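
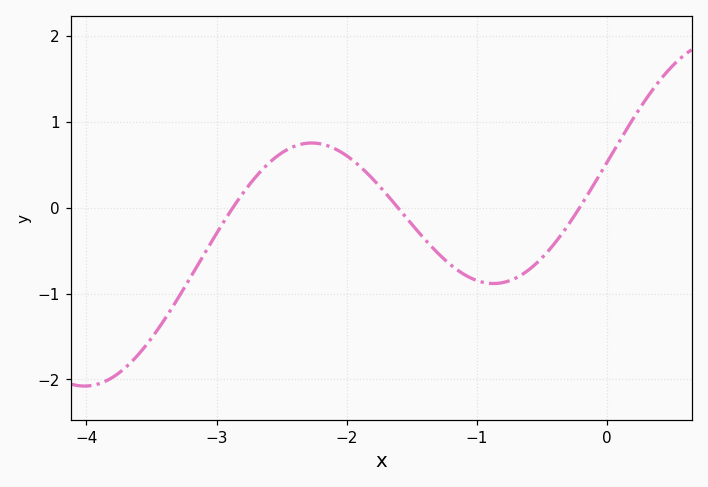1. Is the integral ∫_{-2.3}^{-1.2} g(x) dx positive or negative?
positive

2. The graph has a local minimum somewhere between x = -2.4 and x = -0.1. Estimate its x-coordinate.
-0.872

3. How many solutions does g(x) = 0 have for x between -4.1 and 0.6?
3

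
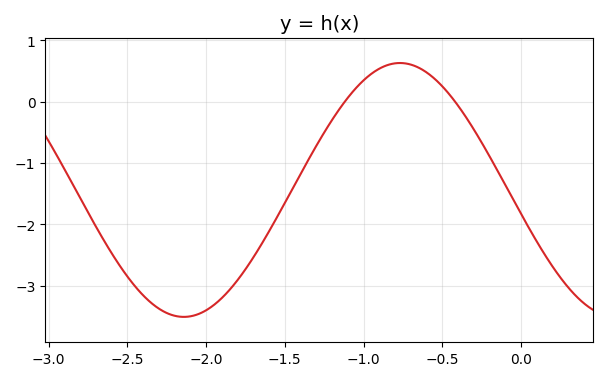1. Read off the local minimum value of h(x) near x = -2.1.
-3.51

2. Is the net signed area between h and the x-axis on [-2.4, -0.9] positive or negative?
negative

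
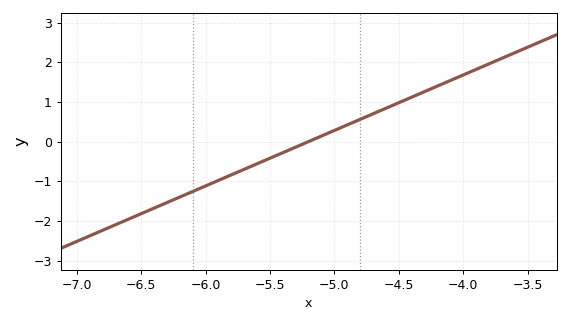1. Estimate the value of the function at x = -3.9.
1.8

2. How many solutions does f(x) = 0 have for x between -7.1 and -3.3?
1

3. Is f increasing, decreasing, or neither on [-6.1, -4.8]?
increasing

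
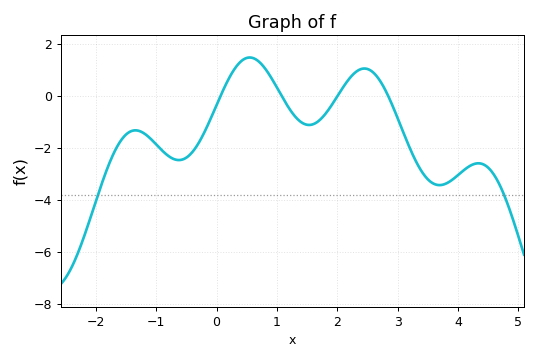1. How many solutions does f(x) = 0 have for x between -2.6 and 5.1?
4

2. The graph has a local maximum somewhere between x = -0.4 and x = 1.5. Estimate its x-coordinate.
0.6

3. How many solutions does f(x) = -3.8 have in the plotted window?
2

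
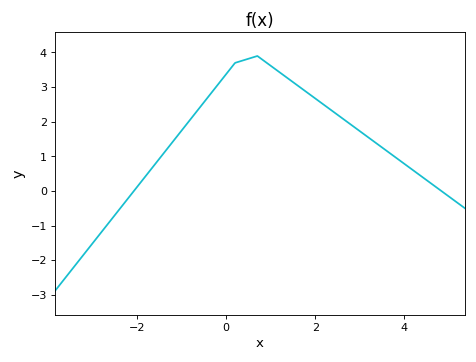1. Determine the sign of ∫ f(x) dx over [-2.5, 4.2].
positive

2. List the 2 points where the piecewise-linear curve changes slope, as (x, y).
(0.2, 3.7); (0.7, 3.9)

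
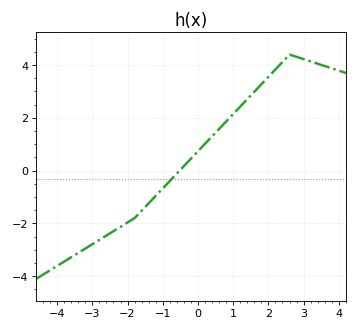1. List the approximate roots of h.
-0.6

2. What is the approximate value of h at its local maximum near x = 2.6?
4.4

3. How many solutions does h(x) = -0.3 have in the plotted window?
1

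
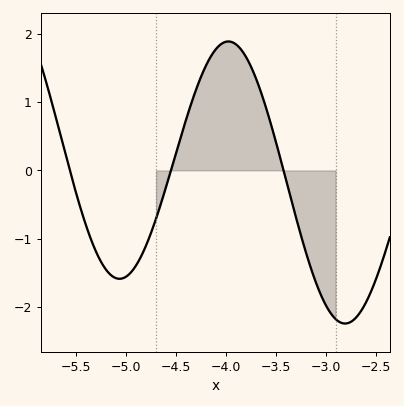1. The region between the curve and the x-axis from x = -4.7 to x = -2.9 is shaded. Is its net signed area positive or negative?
positive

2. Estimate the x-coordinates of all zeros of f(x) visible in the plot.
-5.55, -4.55, -3.4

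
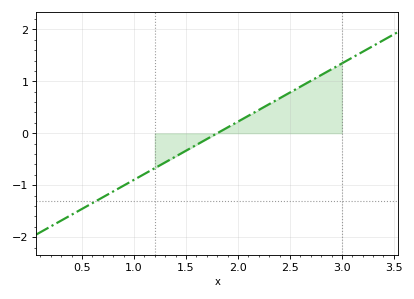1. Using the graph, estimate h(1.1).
-0.8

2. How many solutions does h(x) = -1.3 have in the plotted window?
1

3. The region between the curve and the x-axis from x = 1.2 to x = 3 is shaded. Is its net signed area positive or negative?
positive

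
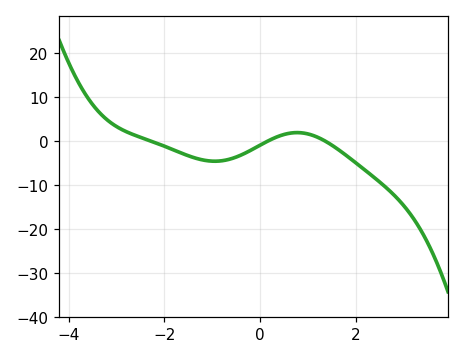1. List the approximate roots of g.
-2.2, 0.2, 1.4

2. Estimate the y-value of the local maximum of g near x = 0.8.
2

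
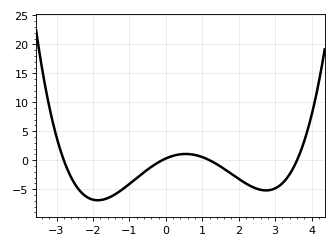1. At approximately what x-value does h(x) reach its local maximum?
0.543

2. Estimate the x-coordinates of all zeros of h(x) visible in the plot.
-2.8, -0.1, 1.2, 3.6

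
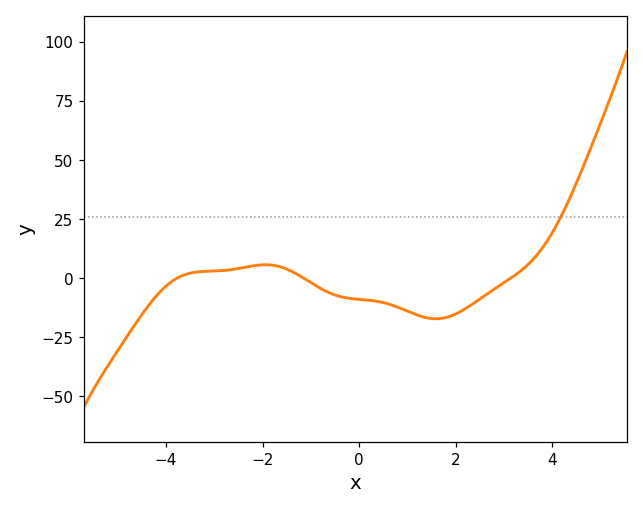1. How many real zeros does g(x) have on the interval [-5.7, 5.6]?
3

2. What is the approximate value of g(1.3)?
-16.4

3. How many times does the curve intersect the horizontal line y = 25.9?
1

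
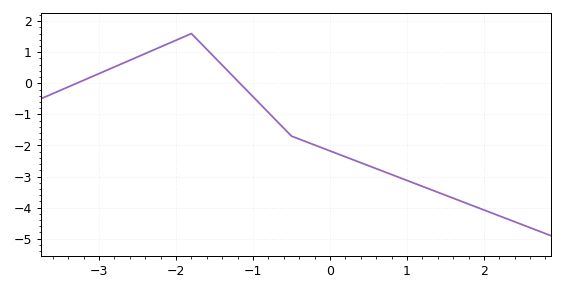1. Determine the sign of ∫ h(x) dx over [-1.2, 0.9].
negative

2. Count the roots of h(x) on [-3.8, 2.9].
2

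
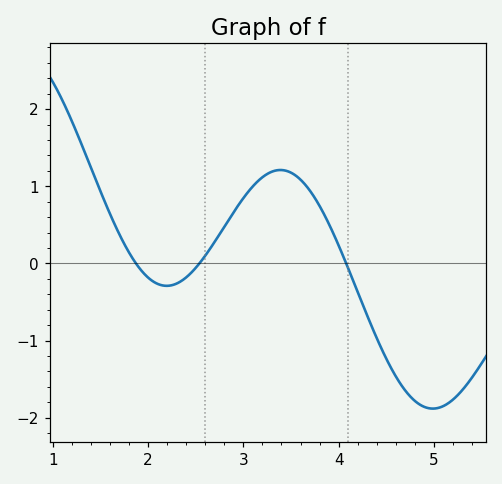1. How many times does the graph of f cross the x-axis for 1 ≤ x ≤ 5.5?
3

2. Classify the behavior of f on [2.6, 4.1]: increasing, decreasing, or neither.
neither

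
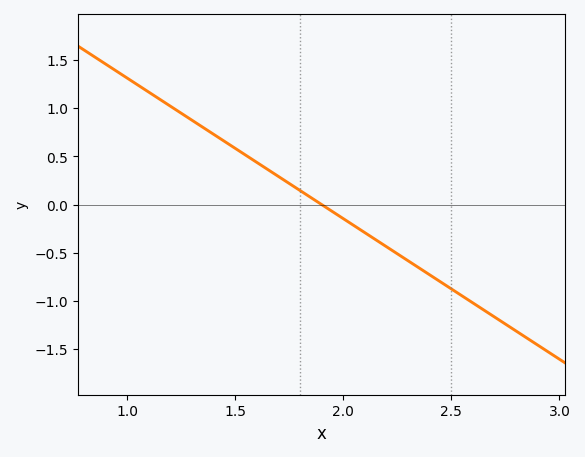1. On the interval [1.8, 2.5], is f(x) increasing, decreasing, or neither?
decreasing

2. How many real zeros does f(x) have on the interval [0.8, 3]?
1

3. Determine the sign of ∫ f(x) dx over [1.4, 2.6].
negative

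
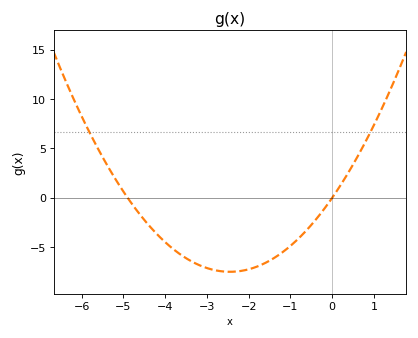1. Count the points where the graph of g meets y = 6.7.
2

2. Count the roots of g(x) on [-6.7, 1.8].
2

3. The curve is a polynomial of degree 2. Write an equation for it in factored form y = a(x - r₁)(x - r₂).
y = 1.25(x + 4.9)(x - 0)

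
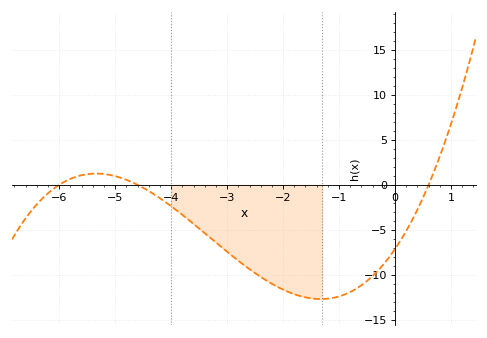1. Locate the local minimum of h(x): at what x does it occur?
-1.4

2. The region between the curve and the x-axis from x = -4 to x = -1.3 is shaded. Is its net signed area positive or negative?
negative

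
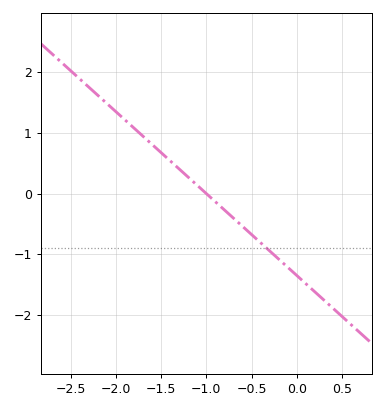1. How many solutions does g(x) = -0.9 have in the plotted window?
1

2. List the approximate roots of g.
-1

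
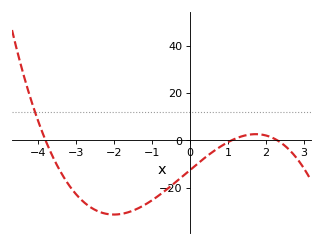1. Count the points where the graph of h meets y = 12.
1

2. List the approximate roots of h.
-3.8, 1.2, 2.2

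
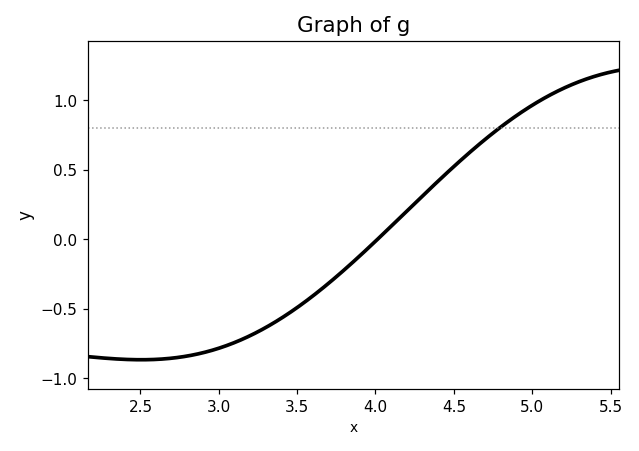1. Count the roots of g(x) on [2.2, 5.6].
1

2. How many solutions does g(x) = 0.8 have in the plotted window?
1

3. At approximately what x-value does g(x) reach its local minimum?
2.5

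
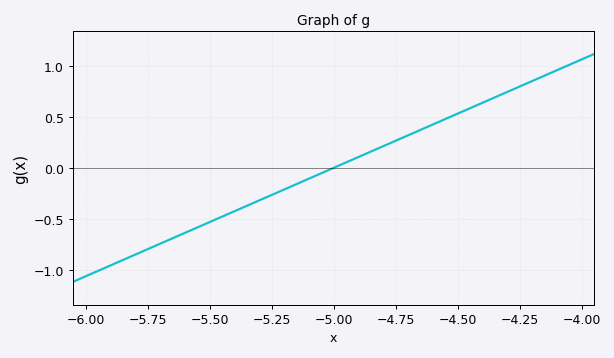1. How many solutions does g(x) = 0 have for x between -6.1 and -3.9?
1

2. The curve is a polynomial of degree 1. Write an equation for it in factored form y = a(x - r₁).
y = 1.06(x + 5)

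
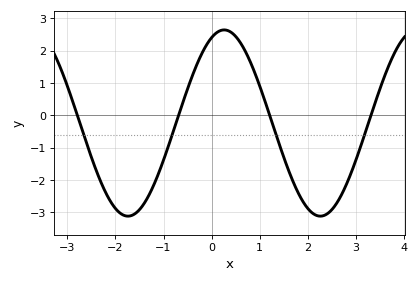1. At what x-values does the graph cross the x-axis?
-2.79, -0.686, 1.21, 3.32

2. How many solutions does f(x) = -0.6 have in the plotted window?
4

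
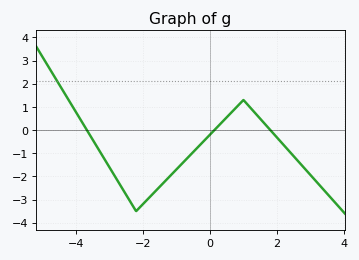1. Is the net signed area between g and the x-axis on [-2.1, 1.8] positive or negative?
negative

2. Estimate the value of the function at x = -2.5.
-2.78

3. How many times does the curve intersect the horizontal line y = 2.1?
1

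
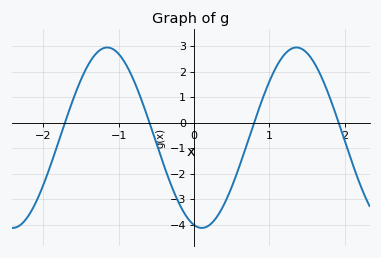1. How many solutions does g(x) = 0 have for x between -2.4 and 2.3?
4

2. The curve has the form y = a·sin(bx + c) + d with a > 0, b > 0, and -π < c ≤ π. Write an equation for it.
y = 3.54sin(2.5x - 1.83) - 0.59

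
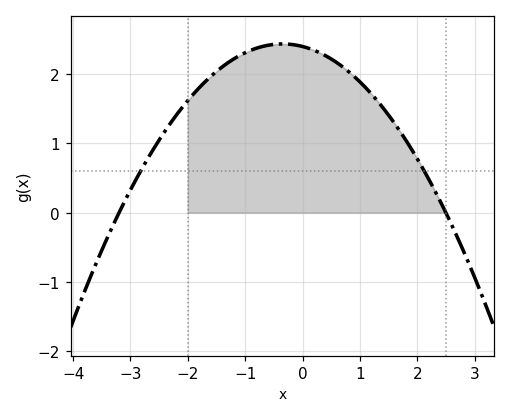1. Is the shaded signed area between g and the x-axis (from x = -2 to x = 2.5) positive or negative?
positive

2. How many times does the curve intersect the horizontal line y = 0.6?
2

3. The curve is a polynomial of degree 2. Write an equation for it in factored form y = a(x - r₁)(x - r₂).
y = -0.3(x + 3.2)(x - 2.5)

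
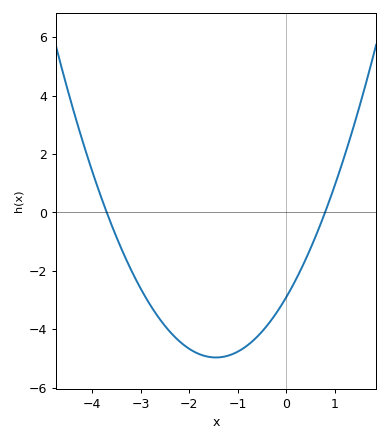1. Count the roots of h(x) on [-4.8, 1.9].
2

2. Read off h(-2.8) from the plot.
-3.18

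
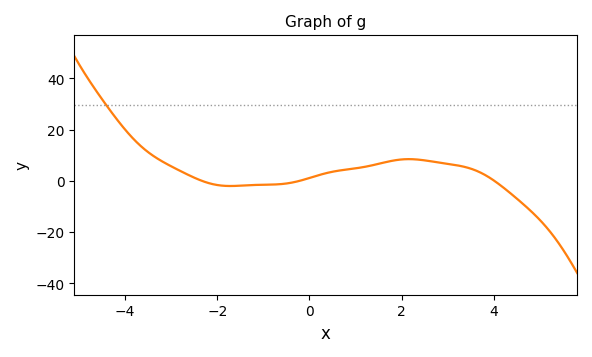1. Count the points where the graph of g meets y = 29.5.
1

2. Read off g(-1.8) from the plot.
-2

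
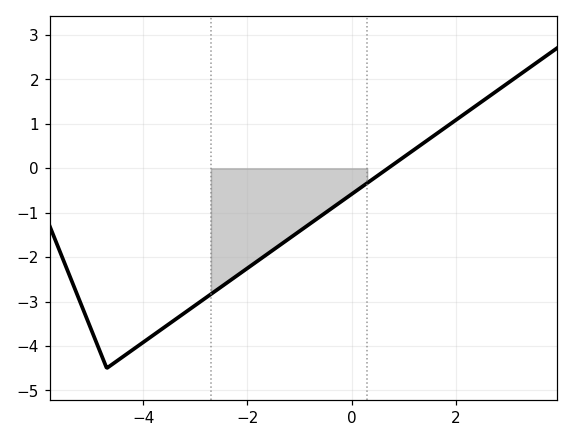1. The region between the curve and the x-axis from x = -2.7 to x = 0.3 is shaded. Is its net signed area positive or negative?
negative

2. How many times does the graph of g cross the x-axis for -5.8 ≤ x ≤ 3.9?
1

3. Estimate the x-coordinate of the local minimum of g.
-4.7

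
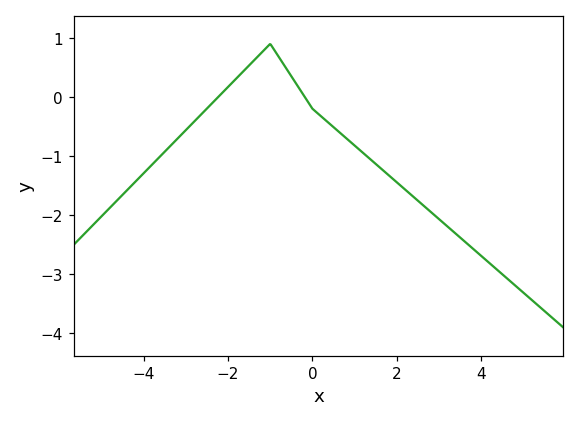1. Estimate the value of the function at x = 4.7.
-3.13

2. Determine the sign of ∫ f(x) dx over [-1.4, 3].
negative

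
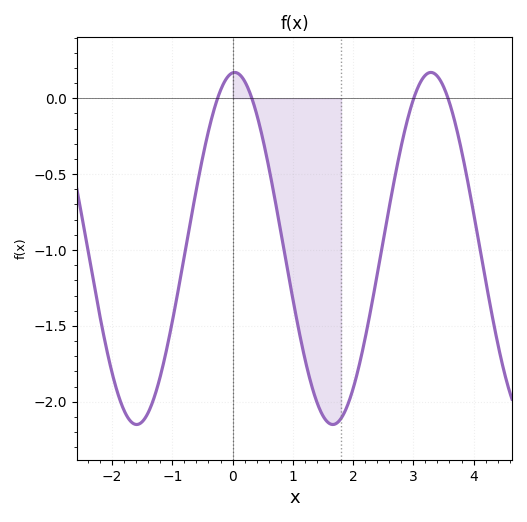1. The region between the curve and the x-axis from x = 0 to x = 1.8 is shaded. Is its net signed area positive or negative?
negative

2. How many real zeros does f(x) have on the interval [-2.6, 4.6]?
4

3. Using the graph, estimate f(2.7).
-0.5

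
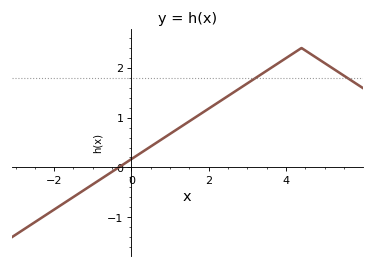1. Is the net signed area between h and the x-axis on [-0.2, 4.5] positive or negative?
positive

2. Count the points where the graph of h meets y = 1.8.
2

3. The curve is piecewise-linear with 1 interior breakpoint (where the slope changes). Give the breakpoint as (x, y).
(4.4, 2.4)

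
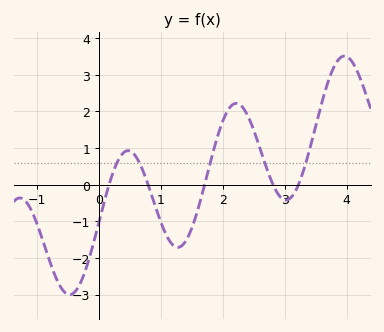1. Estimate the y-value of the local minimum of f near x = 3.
-0.4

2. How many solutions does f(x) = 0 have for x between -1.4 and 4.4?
5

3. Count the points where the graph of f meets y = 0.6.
5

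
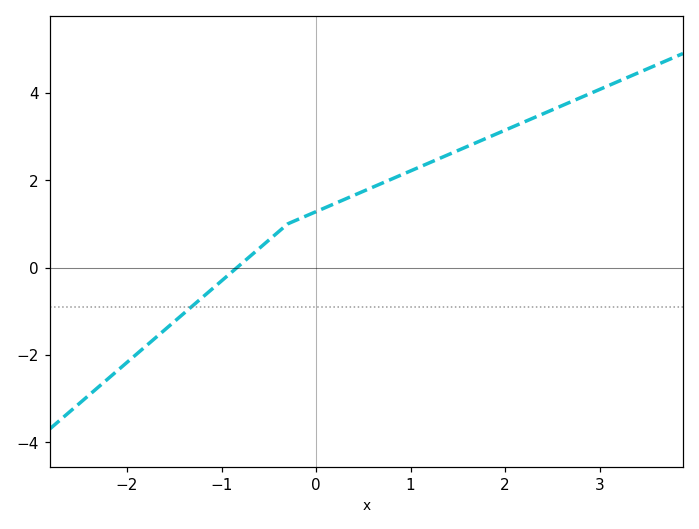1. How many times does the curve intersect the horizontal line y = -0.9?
1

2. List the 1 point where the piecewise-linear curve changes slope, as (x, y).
(-0.3, 1)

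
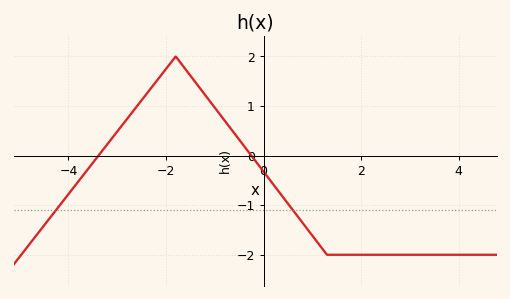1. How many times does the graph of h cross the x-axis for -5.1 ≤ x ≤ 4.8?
2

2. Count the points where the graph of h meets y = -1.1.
2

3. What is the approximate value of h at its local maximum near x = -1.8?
2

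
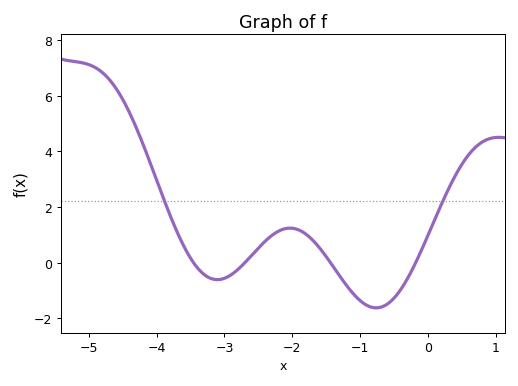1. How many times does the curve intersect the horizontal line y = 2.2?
2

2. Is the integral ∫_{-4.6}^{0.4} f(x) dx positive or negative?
positive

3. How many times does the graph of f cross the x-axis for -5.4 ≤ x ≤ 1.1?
4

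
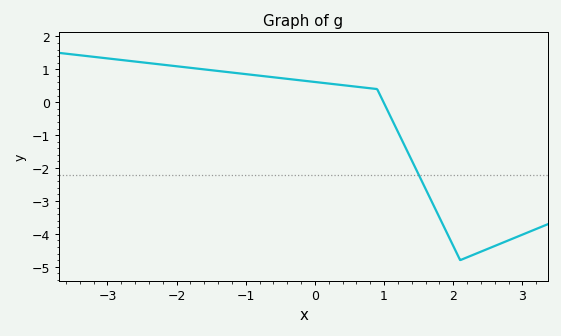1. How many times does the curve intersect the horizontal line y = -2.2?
1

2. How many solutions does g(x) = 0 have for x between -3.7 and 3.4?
1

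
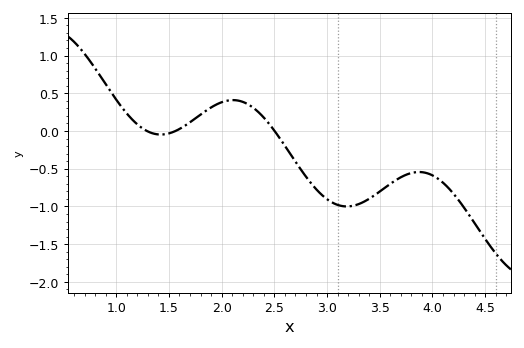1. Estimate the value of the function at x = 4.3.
-1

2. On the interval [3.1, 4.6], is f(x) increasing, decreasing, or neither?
neither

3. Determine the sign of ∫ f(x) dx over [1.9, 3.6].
negative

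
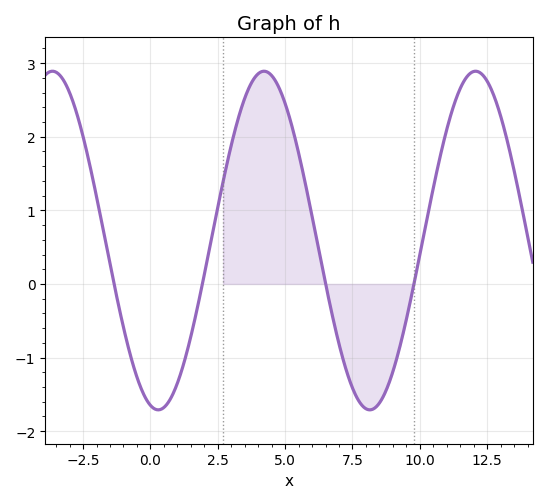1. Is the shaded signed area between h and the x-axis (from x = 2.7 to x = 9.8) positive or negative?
positive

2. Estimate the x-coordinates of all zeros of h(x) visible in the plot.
-1.35, 1.93, 6.5, 9.78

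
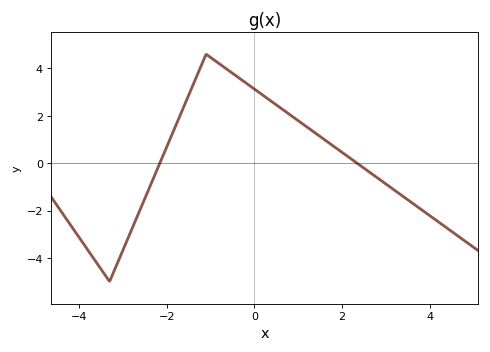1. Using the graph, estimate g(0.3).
2.73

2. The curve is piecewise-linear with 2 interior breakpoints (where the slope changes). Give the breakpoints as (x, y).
(-3.3, -5); (-1.1, 4.6)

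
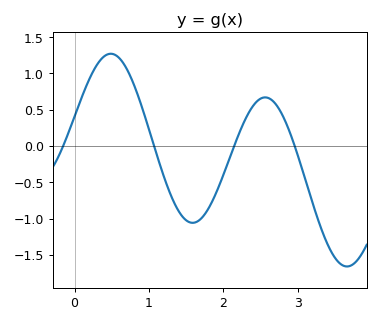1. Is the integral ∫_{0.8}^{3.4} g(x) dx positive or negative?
negative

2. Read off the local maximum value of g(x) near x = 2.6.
0.669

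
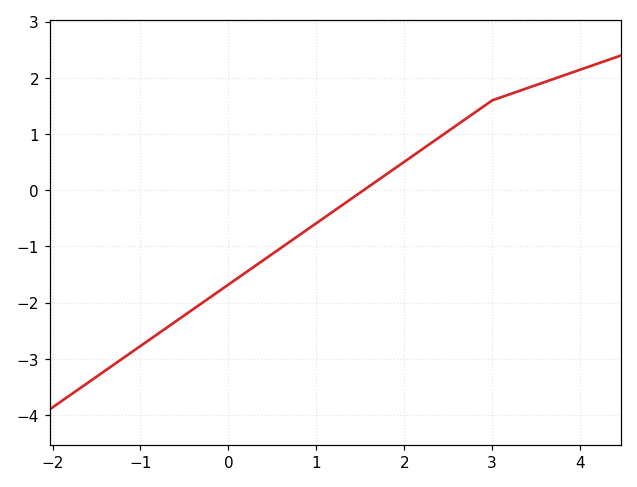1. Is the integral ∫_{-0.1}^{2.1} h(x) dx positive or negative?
negative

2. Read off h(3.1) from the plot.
1.65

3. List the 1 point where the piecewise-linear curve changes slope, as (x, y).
(3, 1.6)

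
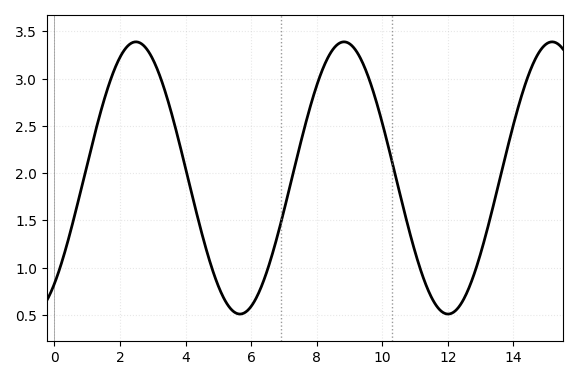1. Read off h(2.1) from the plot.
3.3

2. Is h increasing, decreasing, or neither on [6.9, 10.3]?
neither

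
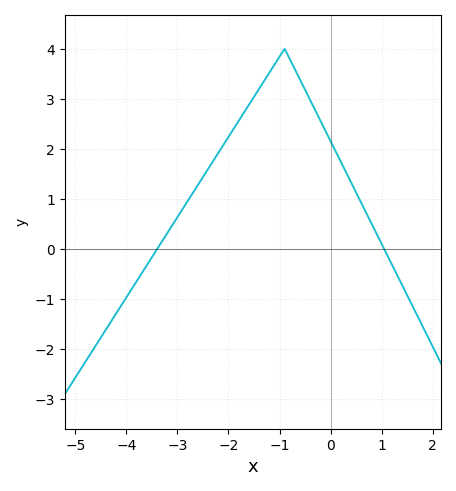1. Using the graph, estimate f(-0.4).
3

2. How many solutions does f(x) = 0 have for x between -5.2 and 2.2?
2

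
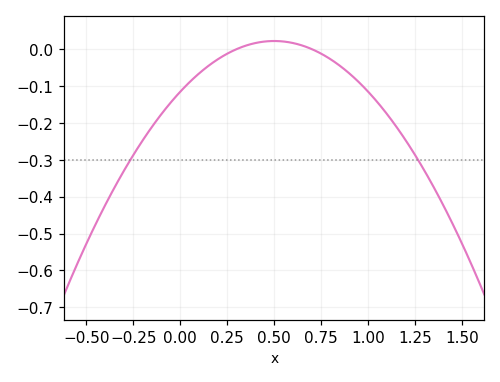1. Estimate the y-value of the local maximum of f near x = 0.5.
0.022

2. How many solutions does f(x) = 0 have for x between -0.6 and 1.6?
2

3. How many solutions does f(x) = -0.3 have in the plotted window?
2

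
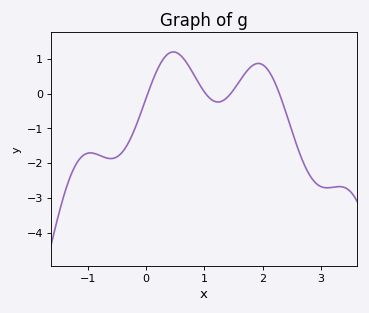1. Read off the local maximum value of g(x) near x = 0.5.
1.2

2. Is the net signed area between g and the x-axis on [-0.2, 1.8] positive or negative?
positive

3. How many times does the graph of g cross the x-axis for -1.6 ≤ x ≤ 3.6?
4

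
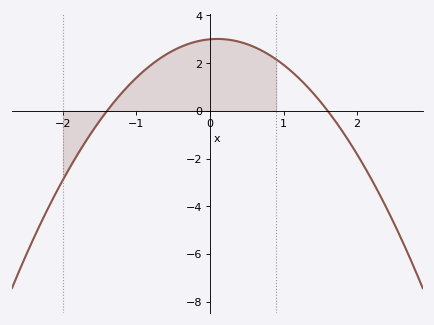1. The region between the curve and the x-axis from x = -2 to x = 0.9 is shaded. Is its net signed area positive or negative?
positive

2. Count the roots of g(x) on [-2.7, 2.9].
2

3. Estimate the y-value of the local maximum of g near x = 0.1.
3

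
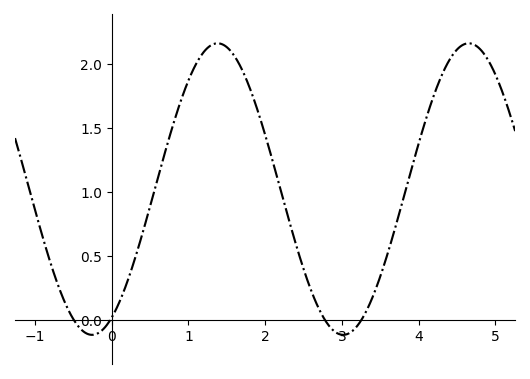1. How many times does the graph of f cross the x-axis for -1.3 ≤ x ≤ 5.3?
4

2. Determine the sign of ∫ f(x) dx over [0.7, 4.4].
positive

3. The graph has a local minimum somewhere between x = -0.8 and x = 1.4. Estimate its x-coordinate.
-0.256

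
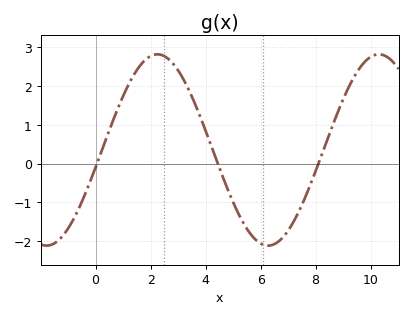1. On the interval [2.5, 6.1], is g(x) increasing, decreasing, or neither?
decreasing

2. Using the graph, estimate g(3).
2.4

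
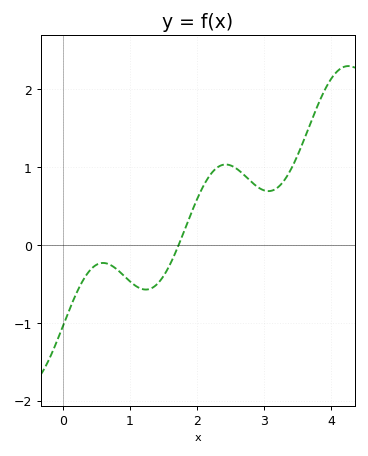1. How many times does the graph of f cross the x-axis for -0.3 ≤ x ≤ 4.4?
1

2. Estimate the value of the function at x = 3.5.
1.15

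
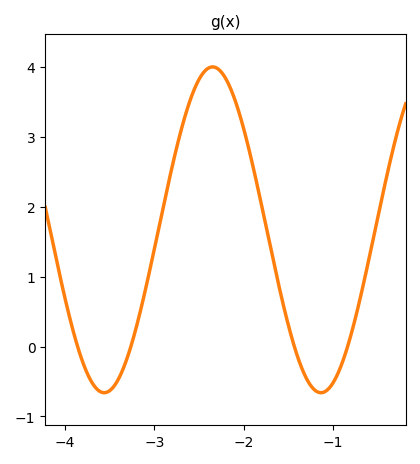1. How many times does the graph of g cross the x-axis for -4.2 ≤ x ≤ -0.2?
4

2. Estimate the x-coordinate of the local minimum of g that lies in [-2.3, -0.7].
-1.1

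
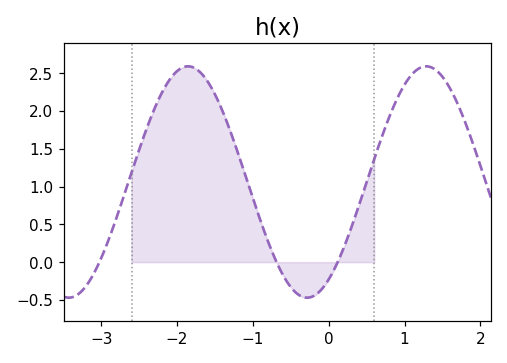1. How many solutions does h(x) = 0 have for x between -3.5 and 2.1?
3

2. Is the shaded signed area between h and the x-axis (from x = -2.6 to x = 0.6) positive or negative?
positive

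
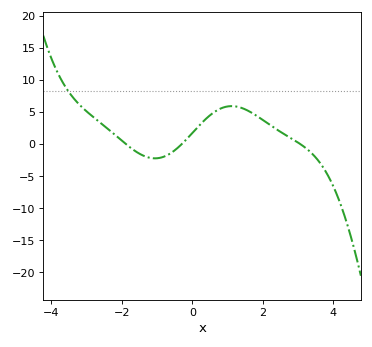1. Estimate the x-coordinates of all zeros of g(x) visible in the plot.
-1.8, -0.2, 3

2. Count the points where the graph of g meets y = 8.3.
1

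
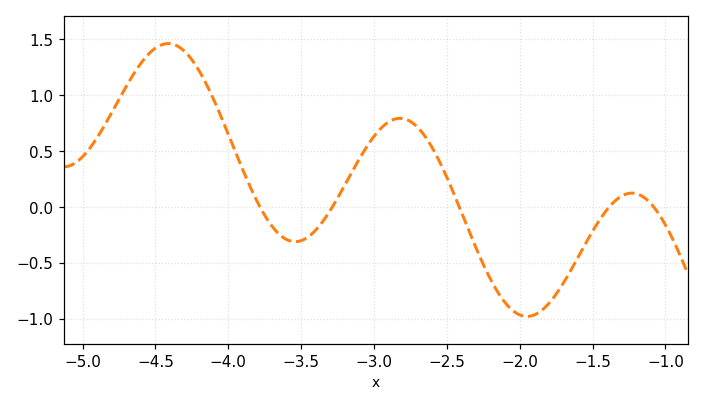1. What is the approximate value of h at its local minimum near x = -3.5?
-0.3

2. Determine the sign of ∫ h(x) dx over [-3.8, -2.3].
positive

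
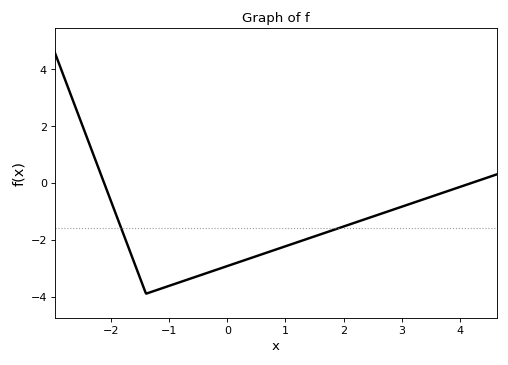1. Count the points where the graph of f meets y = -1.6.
2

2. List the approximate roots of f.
-2.12, 4.2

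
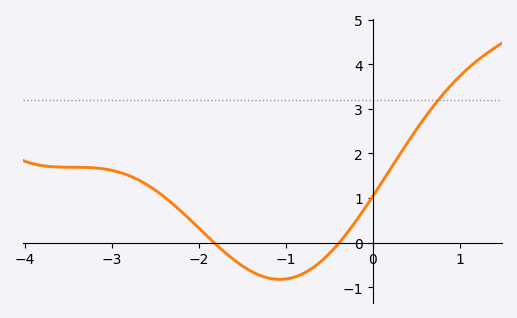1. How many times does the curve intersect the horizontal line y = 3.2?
1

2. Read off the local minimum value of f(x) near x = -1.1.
-0.8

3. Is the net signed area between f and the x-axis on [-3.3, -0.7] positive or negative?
positive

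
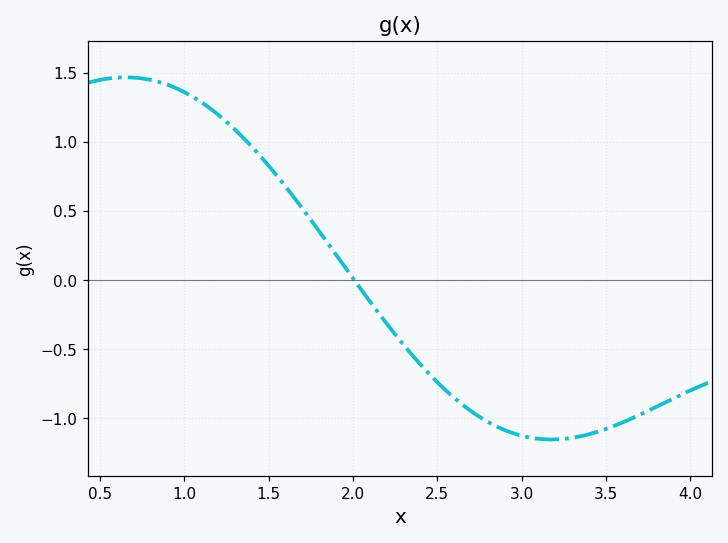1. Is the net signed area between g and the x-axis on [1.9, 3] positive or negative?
negative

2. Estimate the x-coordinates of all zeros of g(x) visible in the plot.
2.01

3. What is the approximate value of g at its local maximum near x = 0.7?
1.47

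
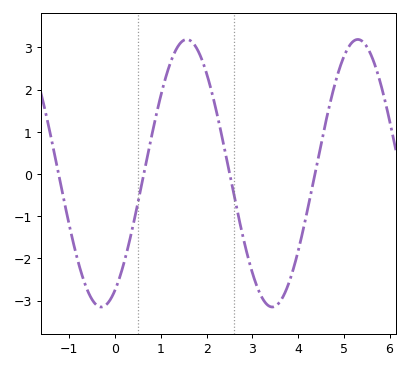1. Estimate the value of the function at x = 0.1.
-2.45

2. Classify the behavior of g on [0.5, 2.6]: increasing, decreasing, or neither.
neither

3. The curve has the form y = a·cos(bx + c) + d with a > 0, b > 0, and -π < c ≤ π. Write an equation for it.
y = 3.17cos(1.68x - 2.63) + 0.02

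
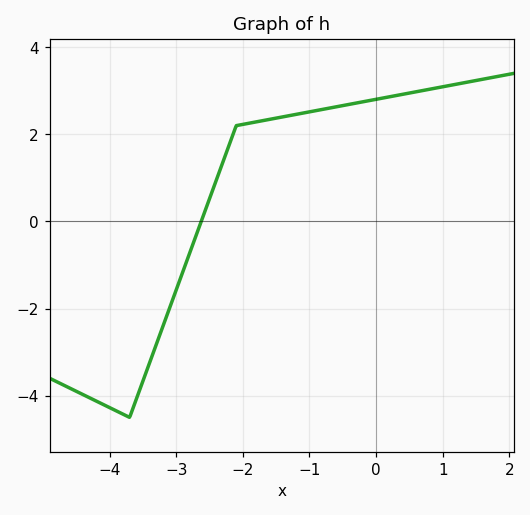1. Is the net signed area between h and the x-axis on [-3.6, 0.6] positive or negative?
positive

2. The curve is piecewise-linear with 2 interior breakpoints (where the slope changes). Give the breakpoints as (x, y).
(-3.7, -4.5); (-2.1, 2.2)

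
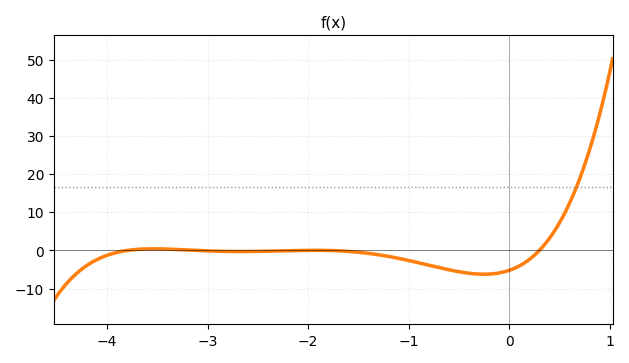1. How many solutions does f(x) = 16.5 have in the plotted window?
1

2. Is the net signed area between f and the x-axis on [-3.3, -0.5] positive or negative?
negative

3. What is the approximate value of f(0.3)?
0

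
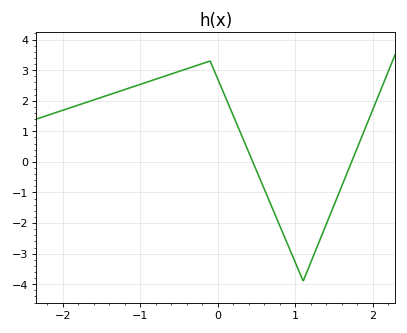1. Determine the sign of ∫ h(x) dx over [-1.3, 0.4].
positive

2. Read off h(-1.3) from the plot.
2.28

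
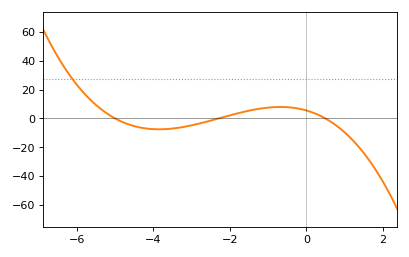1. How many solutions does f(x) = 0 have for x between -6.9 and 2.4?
3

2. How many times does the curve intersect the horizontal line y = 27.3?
1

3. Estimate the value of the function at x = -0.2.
6.84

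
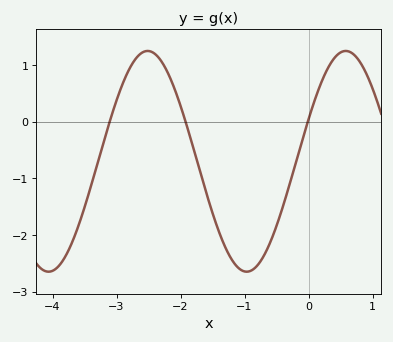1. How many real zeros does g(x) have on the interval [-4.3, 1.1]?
3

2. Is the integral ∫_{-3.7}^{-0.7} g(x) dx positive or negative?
negative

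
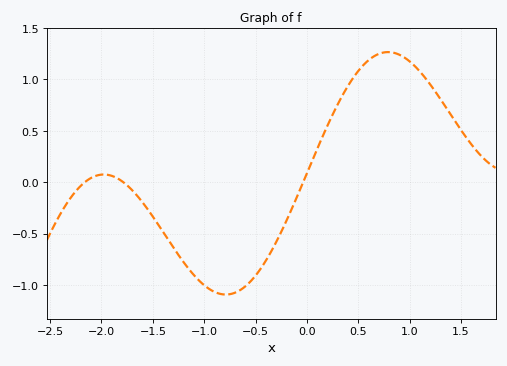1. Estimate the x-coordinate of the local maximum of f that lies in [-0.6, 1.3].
0.8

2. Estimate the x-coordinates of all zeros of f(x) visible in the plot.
-2.2, -1.8, 0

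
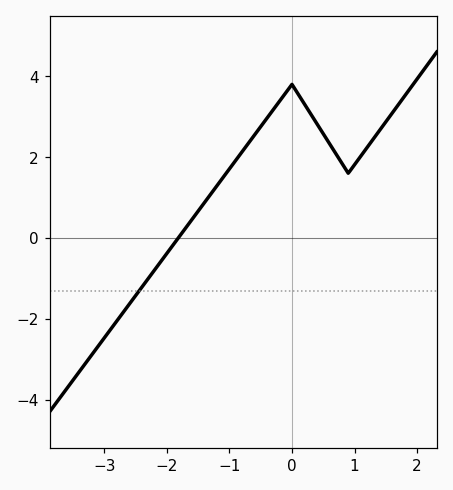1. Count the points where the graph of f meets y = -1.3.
1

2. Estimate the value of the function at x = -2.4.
-1.2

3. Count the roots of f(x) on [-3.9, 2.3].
1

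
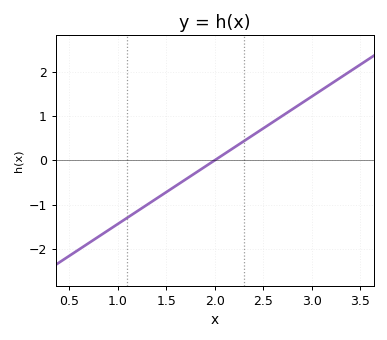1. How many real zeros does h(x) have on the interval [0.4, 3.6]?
1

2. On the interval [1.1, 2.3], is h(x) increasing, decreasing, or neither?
increasing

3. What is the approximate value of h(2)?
0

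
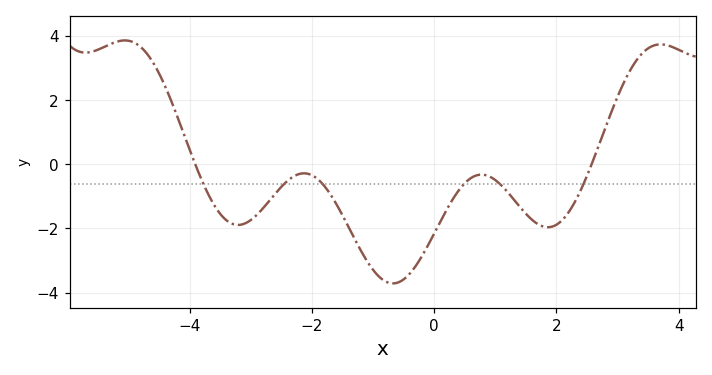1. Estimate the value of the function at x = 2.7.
0.6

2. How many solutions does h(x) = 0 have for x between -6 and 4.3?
2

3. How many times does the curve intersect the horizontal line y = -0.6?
6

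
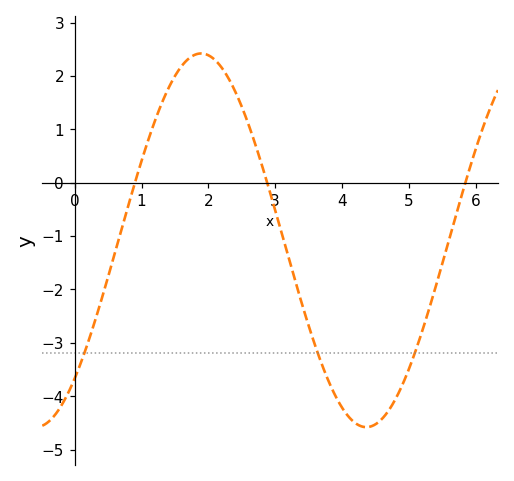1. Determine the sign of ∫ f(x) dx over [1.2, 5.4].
negative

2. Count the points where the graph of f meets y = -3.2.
3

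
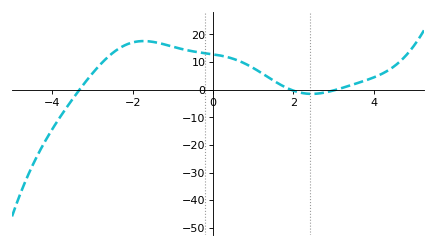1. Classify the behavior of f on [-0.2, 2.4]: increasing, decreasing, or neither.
decreasing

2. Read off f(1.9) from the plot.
0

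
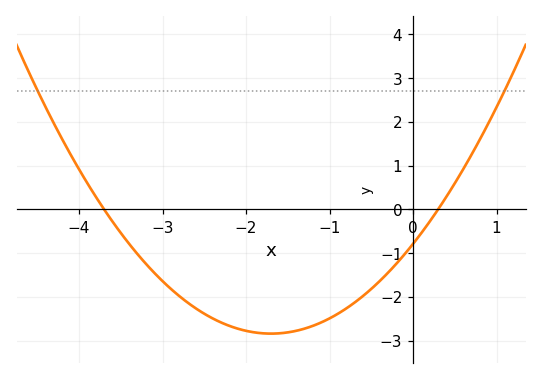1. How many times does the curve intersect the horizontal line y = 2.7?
2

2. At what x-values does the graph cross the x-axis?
-3.7, 0.3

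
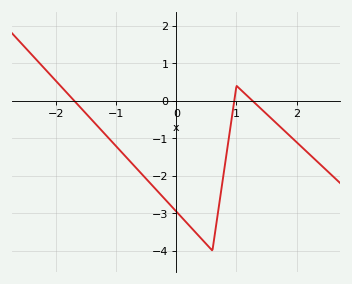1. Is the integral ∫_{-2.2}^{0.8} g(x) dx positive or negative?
negative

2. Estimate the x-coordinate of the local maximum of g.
1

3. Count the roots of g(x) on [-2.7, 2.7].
3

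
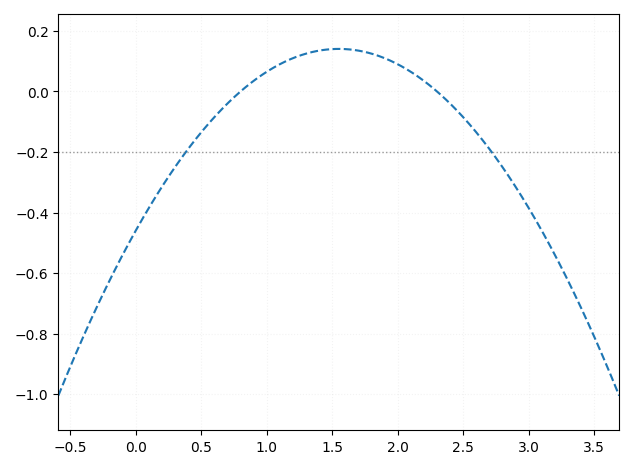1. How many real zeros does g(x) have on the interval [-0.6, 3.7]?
2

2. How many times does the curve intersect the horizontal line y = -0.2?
2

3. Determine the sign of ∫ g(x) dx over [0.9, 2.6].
positive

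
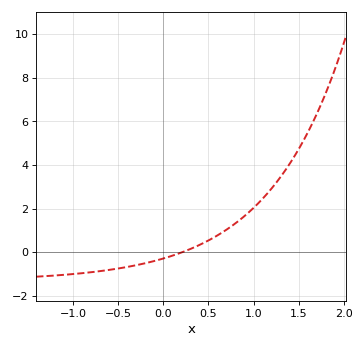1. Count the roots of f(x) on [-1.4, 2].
1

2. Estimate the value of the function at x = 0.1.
-0.161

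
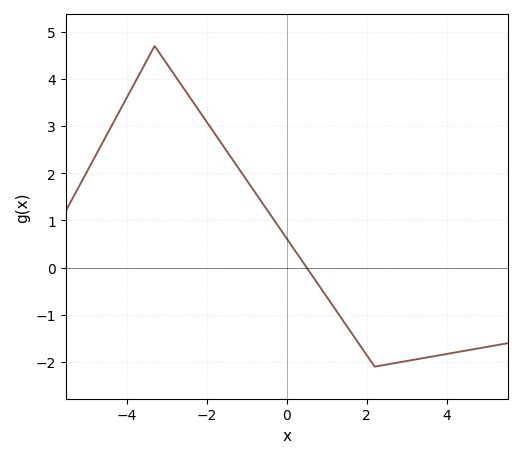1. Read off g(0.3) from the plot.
0.249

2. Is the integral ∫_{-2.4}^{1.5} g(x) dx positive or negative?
positive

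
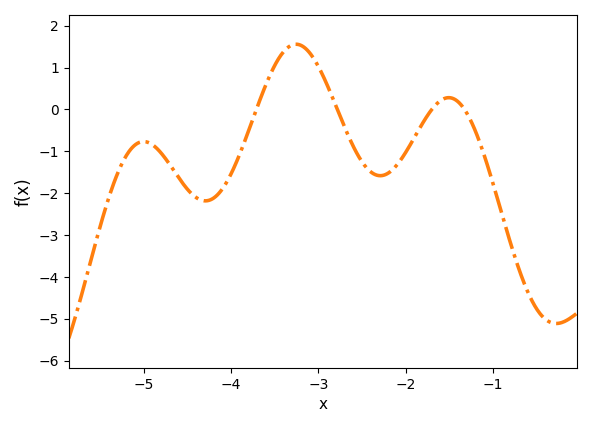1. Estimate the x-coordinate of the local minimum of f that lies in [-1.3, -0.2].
-0.271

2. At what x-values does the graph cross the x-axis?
-3.71, -2.78, -1.7, -1.32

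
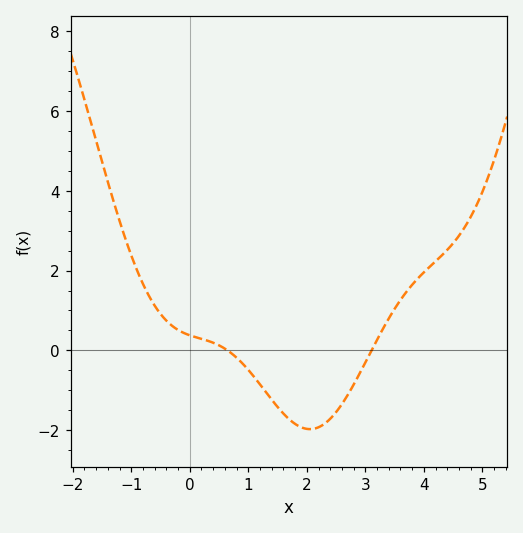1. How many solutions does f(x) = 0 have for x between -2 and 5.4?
2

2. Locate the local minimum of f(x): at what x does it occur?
2.05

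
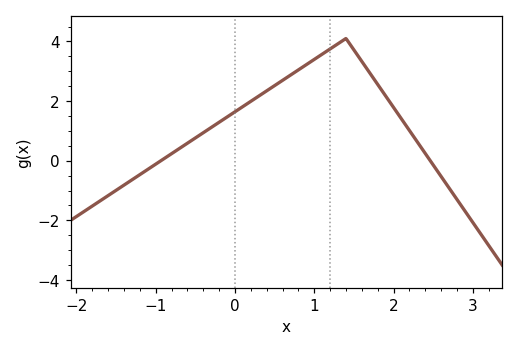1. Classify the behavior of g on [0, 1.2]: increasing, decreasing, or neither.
increasing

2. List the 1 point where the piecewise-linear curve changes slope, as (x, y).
(1.4, 4.1)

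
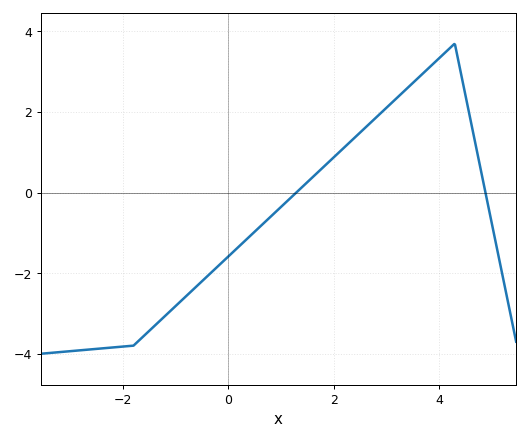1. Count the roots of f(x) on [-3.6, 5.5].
2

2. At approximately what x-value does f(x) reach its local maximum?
4.3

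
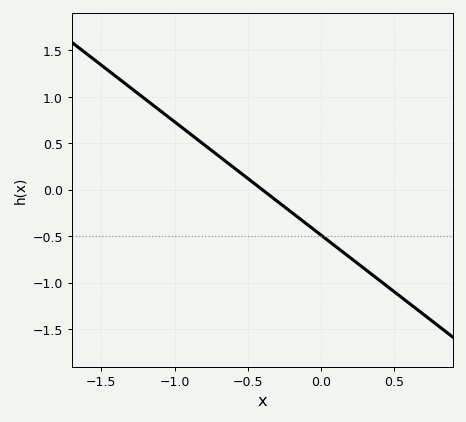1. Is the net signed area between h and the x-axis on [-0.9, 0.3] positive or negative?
negative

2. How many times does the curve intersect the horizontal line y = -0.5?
1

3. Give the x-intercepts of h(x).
-0.4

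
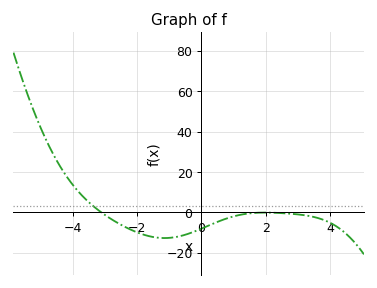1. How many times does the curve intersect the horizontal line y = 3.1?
1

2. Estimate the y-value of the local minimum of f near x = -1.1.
-12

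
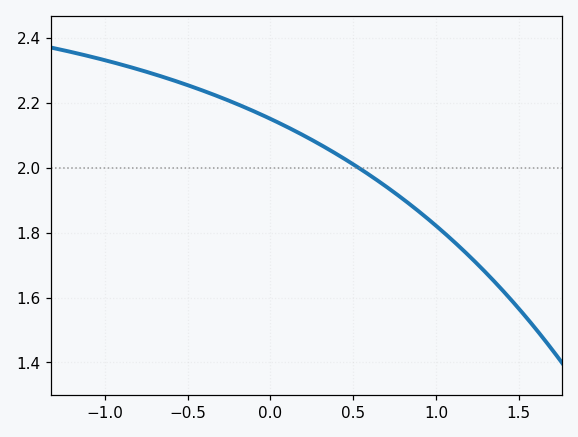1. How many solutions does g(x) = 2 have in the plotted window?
1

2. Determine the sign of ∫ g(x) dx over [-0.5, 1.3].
positive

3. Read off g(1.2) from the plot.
1.73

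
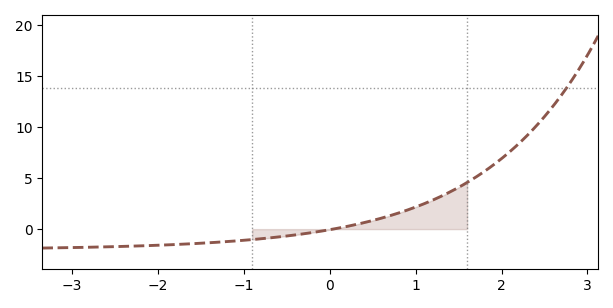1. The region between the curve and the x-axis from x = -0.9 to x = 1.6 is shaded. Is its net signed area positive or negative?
positive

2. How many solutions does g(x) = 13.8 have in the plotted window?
1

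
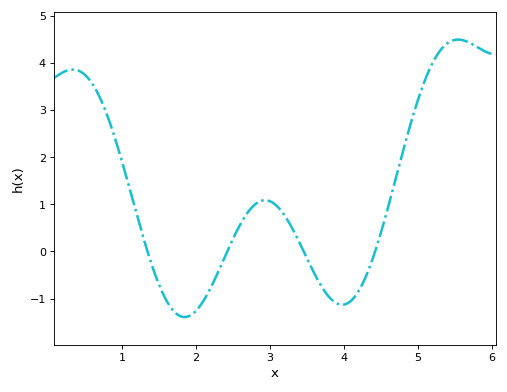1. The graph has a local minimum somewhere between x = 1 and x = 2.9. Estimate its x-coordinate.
1.84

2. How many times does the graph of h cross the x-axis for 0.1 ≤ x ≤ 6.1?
4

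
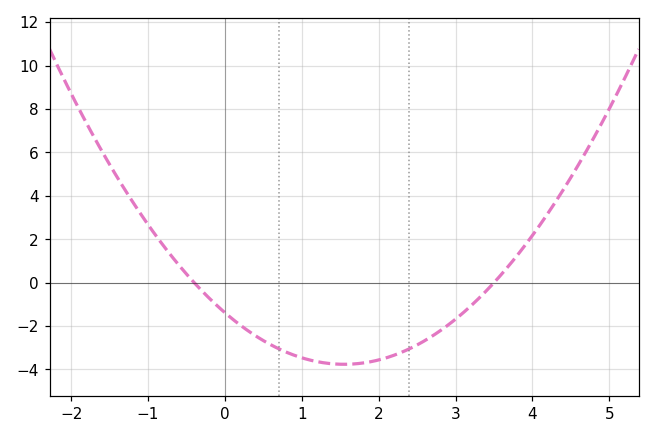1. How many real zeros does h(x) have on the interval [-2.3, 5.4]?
2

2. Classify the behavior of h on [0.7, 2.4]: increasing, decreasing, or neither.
neither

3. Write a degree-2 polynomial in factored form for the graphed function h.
y = 0.99(x + 0.4)(x - 3.5)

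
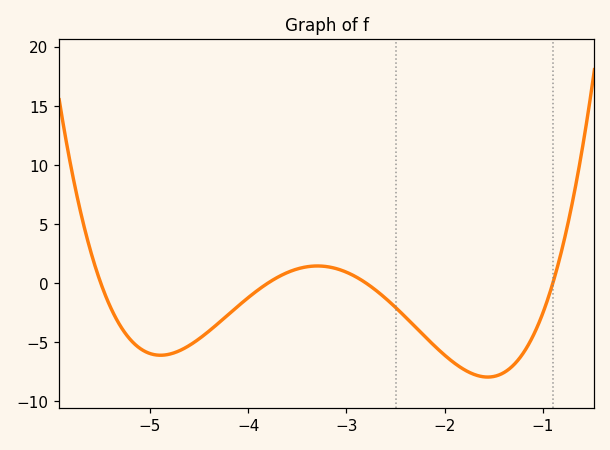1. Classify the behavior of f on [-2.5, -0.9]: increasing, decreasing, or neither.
neither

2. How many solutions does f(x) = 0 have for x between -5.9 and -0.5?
4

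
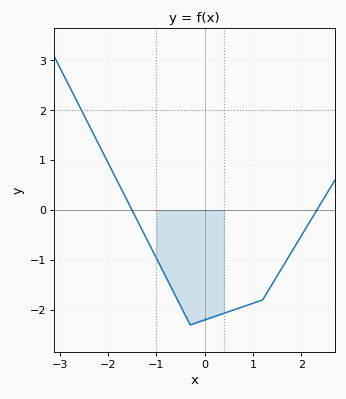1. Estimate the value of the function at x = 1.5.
-1.3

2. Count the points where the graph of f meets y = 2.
1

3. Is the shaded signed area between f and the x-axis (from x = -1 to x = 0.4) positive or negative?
negative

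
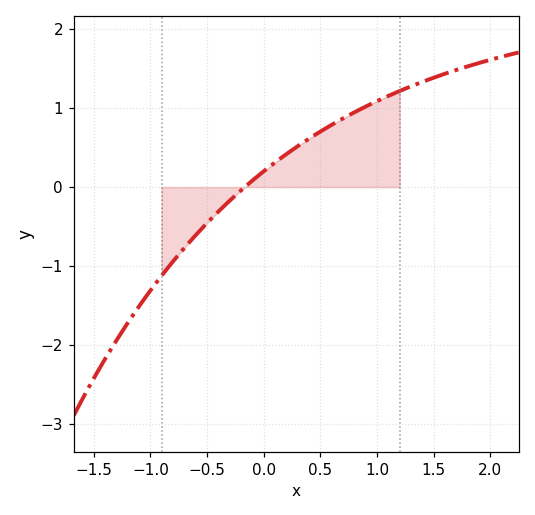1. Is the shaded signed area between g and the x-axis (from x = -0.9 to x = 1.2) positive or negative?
positive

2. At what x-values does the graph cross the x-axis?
-0.2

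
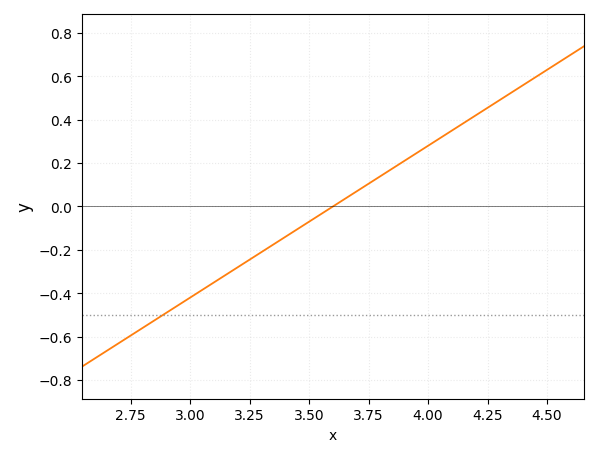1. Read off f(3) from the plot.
-0.42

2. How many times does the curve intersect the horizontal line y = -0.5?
1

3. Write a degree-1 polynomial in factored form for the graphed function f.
y = 0.7(x - 3.6)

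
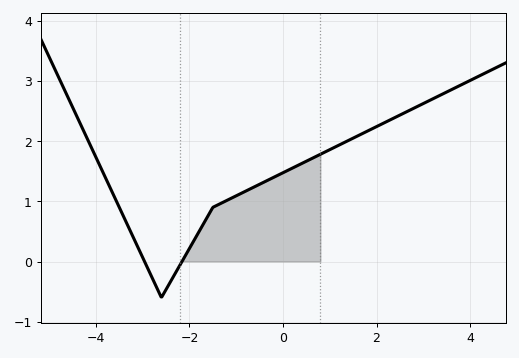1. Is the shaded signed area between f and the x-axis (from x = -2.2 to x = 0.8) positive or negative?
positive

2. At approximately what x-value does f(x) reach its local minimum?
-2.6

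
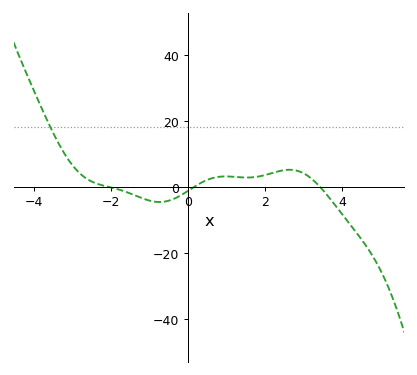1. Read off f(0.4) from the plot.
1.71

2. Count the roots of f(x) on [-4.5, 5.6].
3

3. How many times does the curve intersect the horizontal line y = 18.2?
1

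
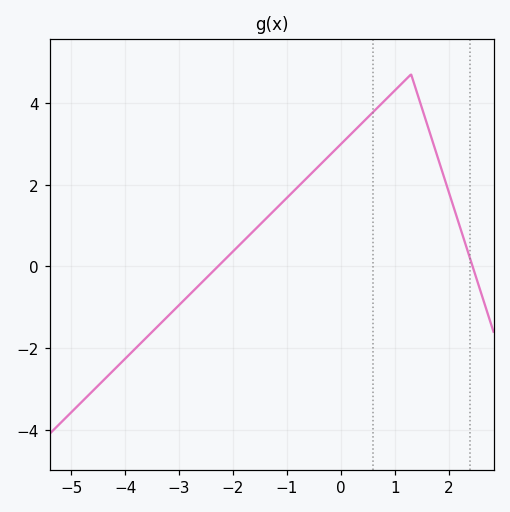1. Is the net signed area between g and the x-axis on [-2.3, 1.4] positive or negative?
positive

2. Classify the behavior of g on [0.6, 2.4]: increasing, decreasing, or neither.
neither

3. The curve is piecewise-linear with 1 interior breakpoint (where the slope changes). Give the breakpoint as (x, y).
(1.3, 4.7)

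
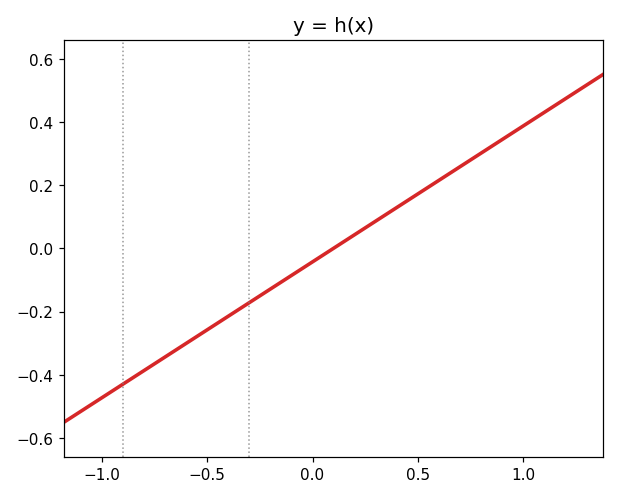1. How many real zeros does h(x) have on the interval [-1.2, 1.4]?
1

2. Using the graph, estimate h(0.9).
0.34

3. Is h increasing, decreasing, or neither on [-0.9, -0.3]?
increasing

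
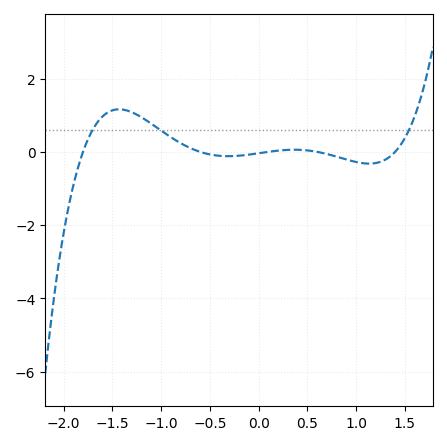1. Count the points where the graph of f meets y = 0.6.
3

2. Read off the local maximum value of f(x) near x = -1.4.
1.2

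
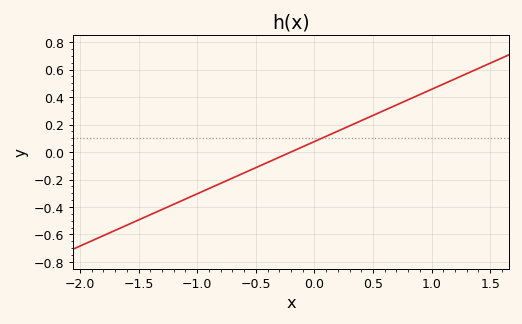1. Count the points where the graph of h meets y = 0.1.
1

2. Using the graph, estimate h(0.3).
0.19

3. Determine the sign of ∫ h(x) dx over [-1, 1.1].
positive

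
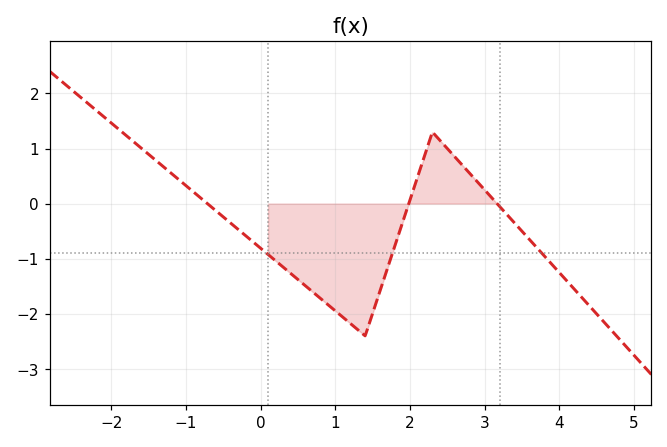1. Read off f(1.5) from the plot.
-1.99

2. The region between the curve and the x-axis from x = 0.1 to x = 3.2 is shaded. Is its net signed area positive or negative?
negative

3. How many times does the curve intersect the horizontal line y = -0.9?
3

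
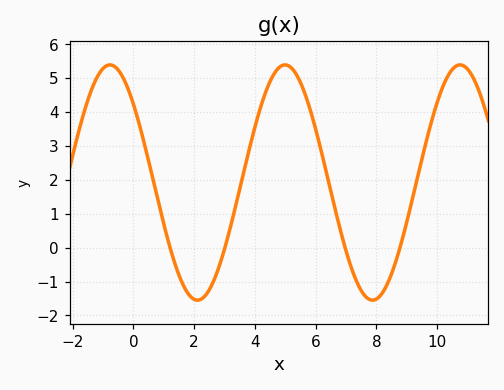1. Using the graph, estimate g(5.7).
4.4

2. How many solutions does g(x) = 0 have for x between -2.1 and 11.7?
4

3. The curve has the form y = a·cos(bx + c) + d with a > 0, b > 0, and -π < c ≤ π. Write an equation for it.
y = 3.47cos(1.1x + 0.84) + 1.92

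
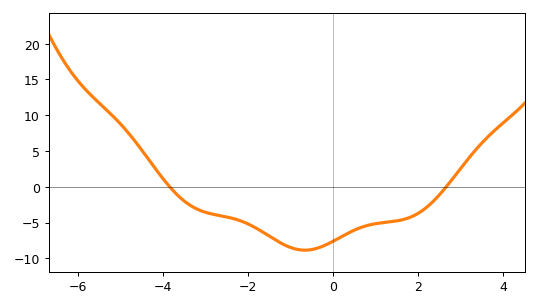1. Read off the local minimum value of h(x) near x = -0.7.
-9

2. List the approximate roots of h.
-3.8, 2.6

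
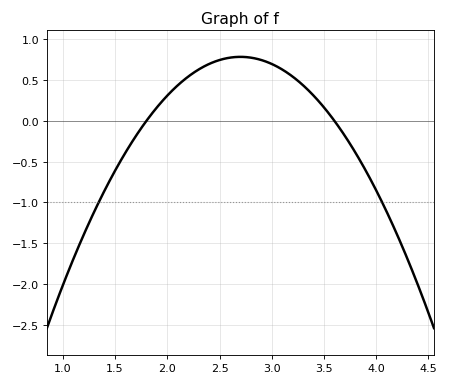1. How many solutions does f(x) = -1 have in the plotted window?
2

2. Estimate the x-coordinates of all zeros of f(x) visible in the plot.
1.8, 3.6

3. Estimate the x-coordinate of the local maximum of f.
2.7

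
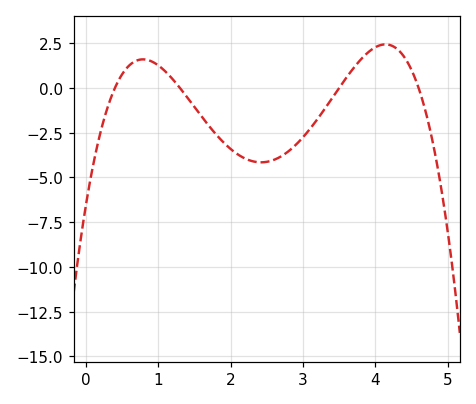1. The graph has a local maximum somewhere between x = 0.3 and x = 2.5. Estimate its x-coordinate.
0.8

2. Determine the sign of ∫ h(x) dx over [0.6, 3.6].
negative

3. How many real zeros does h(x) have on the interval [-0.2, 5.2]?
4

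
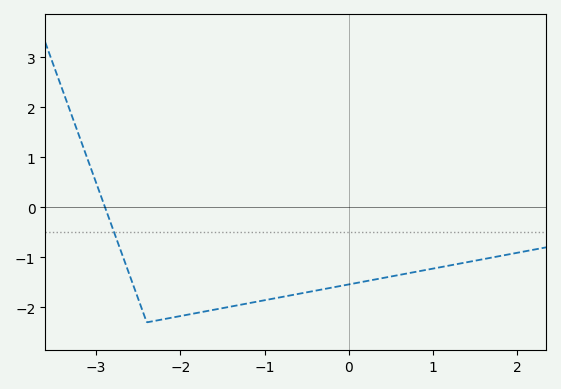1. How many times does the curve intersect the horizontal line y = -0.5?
1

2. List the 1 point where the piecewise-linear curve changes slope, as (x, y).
(-2.4, -2.3)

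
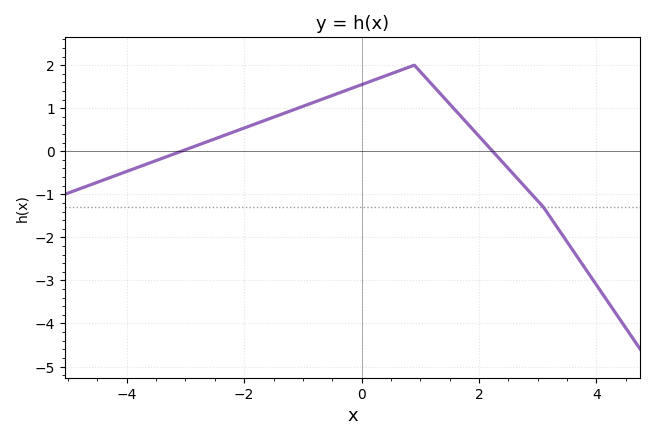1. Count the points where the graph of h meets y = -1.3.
1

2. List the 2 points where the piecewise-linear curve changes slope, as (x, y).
(0.9, 2); (3.1, -1.3)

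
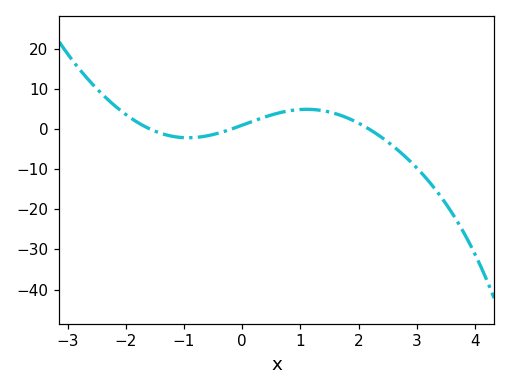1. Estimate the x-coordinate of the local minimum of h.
-0.9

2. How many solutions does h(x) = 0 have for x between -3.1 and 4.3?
3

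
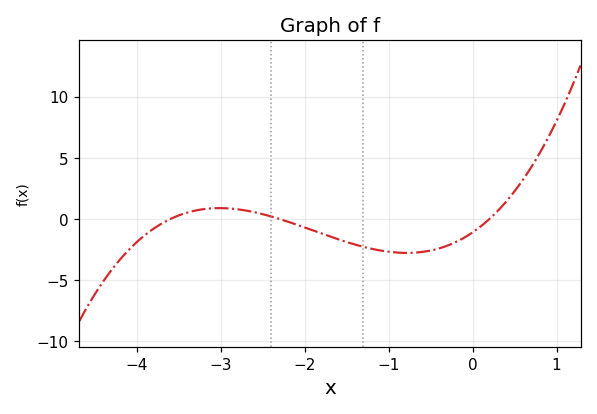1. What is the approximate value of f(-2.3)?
0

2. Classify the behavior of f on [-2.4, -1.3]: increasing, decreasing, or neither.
decreasing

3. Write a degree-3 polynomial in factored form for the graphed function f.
y = 0.66(x + 3.6)(x + 2.3)(x - 0.2)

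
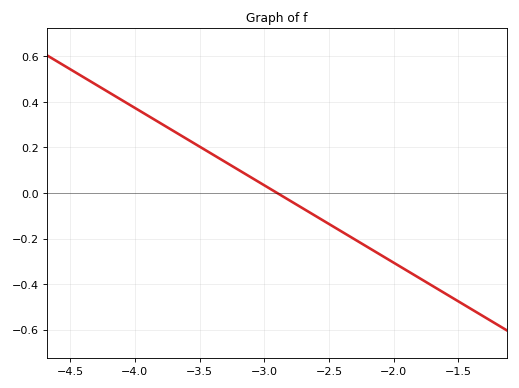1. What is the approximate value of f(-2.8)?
-0.034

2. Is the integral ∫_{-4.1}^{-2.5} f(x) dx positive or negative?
positive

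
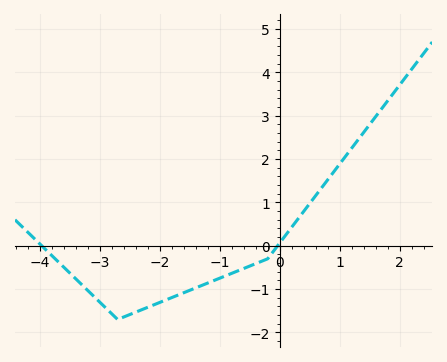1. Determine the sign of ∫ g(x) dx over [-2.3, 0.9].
negative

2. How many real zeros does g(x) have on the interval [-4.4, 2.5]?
2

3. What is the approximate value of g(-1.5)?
-1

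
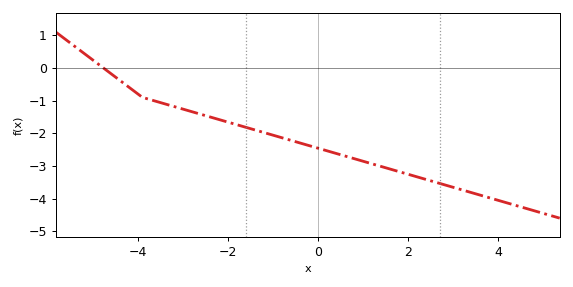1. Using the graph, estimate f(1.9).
-3.22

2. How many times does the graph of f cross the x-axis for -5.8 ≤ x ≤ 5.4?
1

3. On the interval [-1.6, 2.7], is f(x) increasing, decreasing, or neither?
decreasing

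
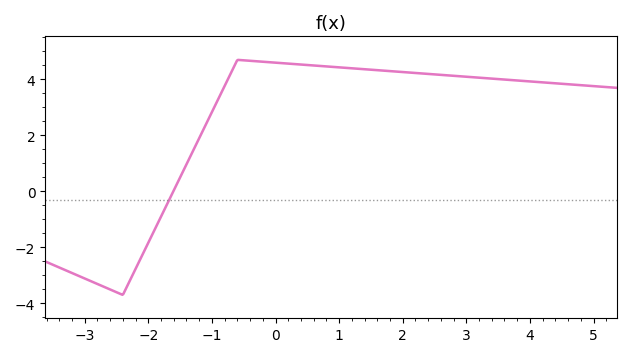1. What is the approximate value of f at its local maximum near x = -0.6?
4.6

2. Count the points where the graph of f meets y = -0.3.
1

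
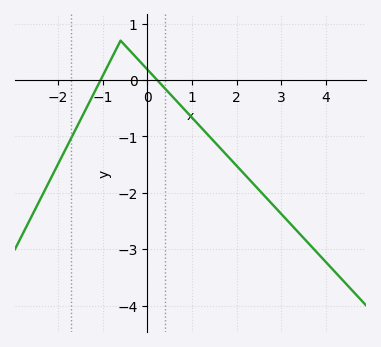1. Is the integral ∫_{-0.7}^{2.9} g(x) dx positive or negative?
negative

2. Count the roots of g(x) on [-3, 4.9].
2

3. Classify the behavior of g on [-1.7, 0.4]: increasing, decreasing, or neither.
neither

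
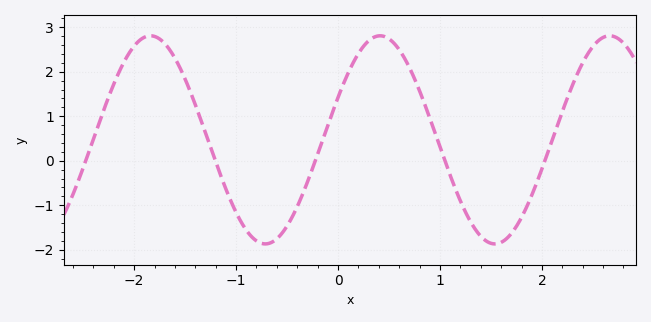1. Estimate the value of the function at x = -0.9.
-1.6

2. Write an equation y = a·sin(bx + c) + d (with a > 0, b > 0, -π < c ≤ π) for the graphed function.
y = 2.34sin(2.8x + 0.42) + 0.47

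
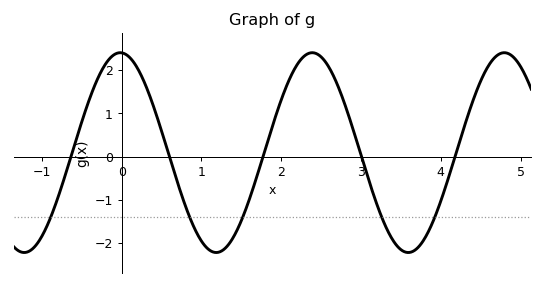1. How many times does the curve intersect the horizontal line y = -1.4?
5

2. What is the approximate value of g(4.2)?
0.126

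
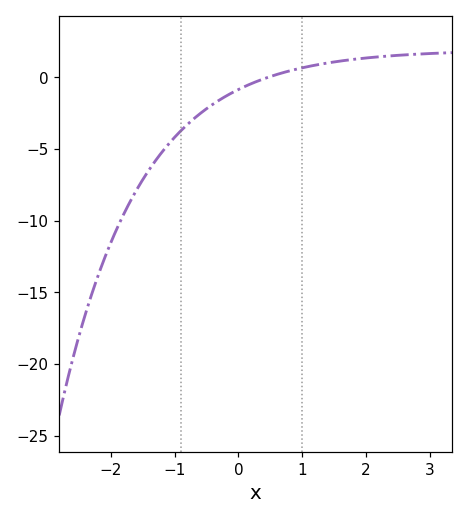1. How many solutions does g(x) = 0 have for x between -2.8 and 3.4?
1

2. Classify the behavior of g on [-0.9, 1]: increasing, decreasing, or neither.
increasing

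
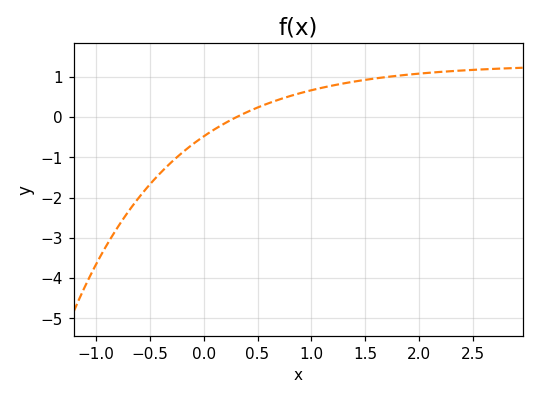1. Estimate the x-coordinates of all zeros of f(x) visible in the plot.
0.3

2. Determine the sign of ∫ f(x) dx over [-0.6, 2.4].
positive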